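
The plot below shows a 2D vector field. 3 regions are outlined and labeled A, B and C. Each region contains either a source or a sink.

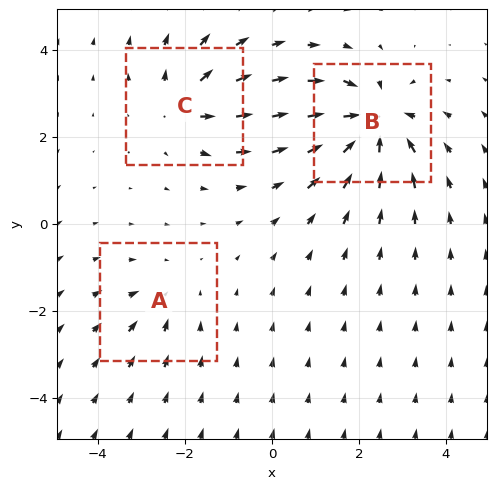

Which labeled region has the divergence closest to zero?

Divergence at each region's feature centre — A: about -2, B: about -6, C: about +4. Region A is closest to zero.

A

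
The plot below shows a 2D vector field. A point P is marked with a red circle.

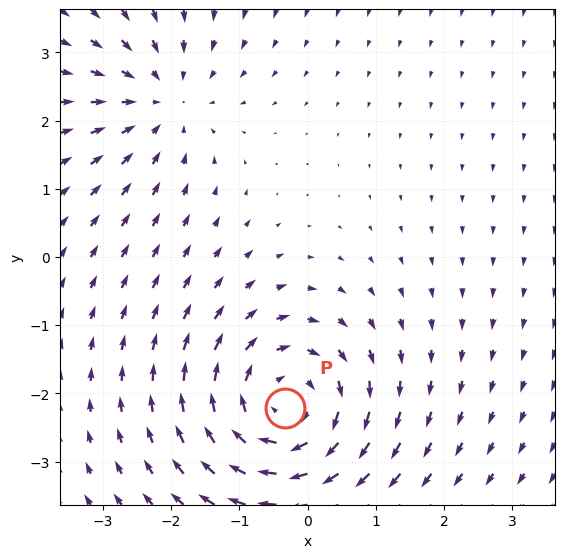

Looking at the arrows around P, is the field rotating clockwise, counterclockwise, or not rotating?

Near P at (-0.3, -2.2) the arrows circulate clockwise. The curl (z-component) there is about -5; negative curl means clockwise rotation.

clockwise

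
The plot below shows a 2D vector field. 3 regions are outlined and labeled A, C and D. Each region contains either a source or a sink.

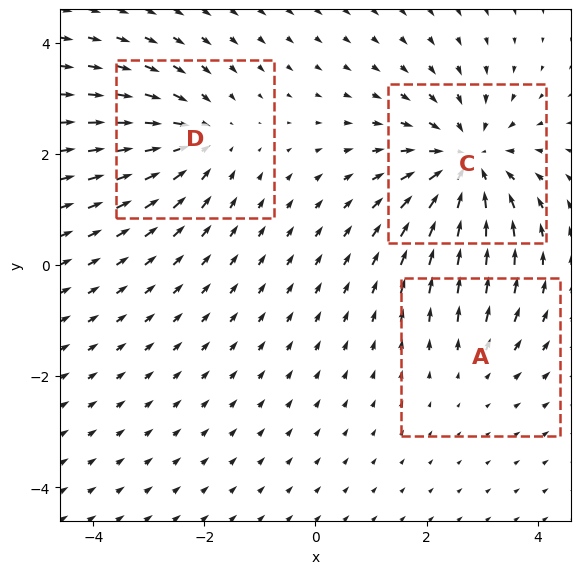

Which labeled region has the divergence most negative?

Divergence at each region's feature centre — A: about +2, C: about -5, D: about -3. Region C is most negative.

C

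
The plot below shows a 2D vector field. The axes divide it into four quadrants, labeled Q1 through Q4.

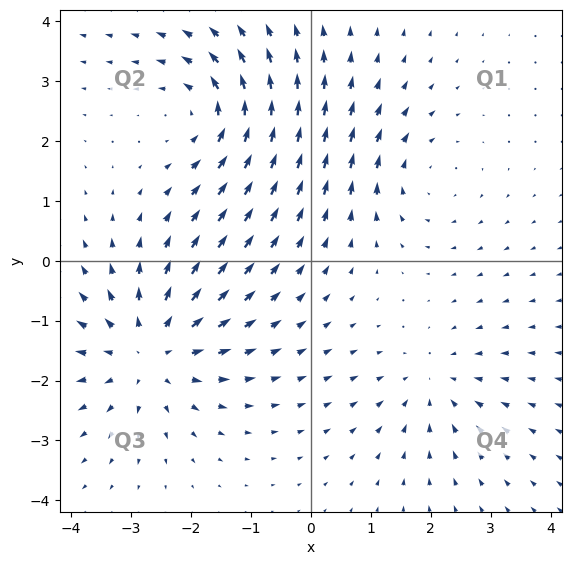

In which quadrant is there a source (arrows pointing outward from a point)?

The source sits at approximately (-2.7, -1.5), which lies in quadrant Q3. The divergence there is about +4, positive as expected for a source.

Q3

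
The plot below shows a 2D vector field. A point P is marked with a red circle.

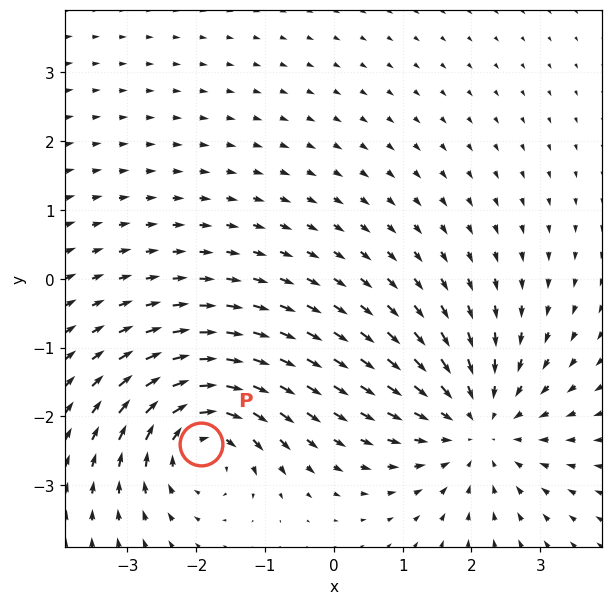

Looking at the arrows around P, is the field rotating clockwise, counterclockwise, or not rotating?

Near P at (-1.9, -2.4) the arrows circulate clockwise. The curl (z-component) there is about -5; negative curl means clockwise rotation.

clockwise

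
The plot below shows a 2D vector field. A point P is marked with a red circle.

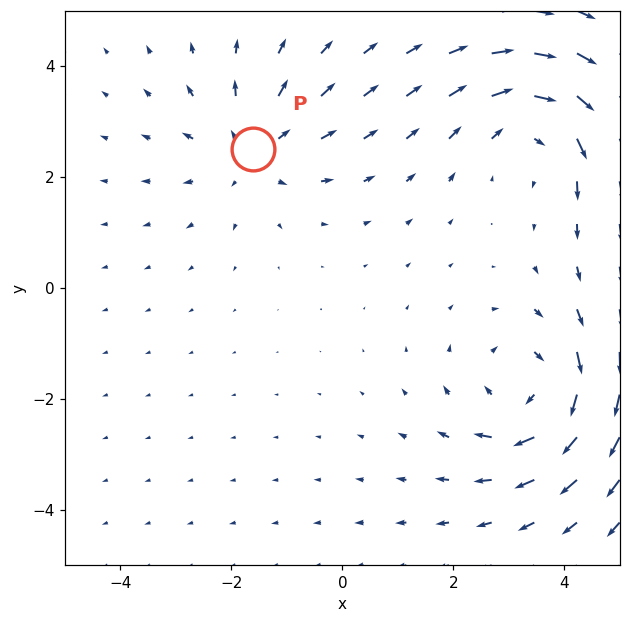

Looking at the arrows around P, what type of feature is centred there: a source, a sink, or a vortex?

source

At P (-1.6, 2.5) the arrows spread outward. Divergence about +3, curl ≈0 — positive divergence with near-zero curl is a source.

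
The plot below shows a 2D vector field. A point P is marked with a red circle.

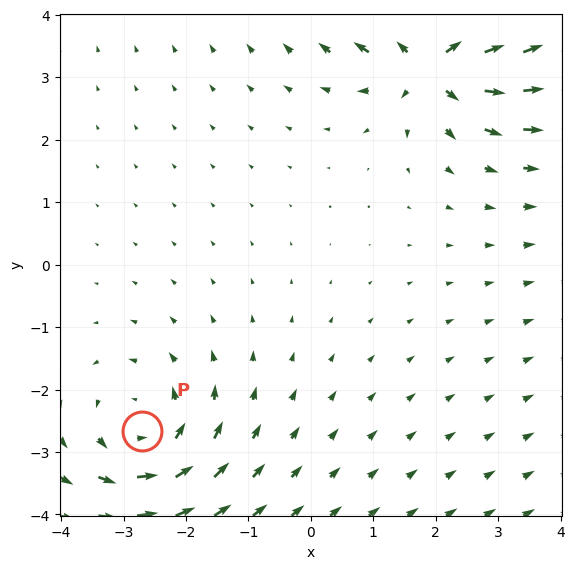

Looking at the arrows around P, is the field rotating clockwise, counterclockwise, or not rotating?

counterclockwise

Near P at (-2.7, -2.7) the arrows circulate counterclockwise. The curl (z-component) there is about +3; positive curl means counterclockwise rotation.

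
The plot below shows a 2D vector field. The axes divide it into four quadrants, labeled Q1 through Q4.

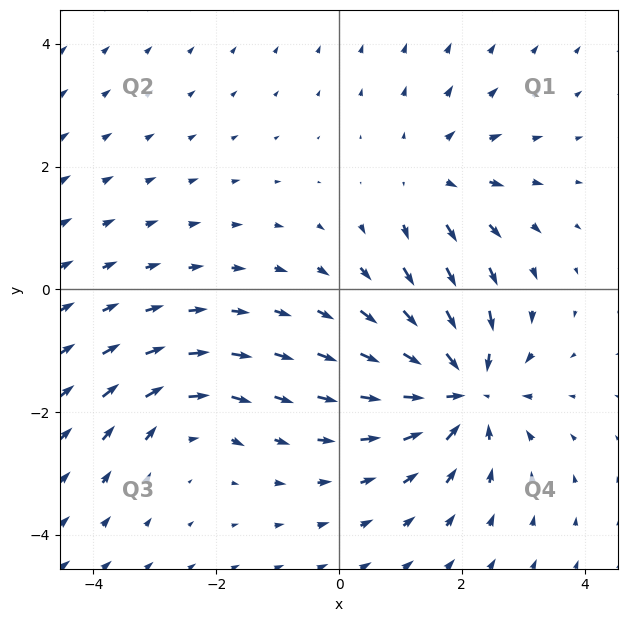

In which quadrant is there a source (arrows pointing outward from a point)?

The source sits at approximately (1.5, 1.8), which lies in quadrant Q1. The divergence there is about +3, positive as expected for a source.

Q1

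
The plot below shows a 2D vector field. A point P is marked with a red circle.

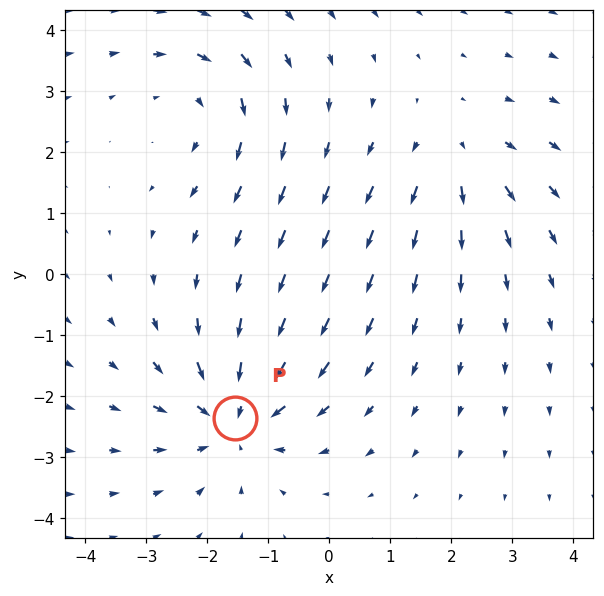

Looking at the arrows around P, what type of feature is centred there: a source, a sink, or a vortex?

At P (-1.6, -2.4) the arrows converge inward. Divergence about -5, curl ≈0 — negative divergence with near-zero curl is a sink.

sink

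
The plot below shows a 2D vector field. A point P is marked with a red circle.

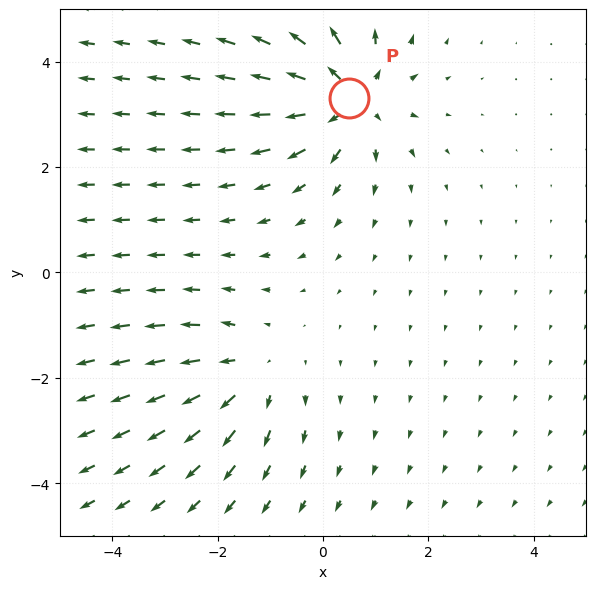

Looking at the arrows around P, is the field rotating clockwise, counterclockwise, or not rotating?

not rotating

Near P at (0.5, 3.3) the arrows show no circulation. The curl there is ≈0.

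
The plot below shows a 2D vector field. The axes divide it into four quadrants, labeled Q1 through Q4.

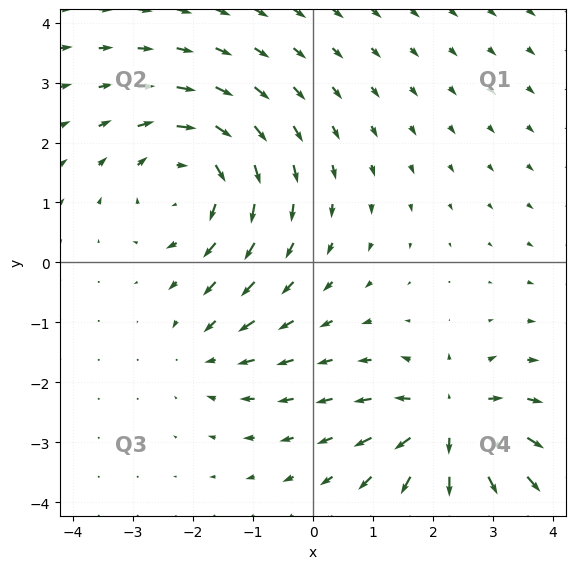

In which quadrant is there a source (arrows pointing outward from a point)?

The source sits at approximately (2.3, -2.7), which lies in quadrant Q4. The divergence there is about +6, positive as expected for a source.

Q4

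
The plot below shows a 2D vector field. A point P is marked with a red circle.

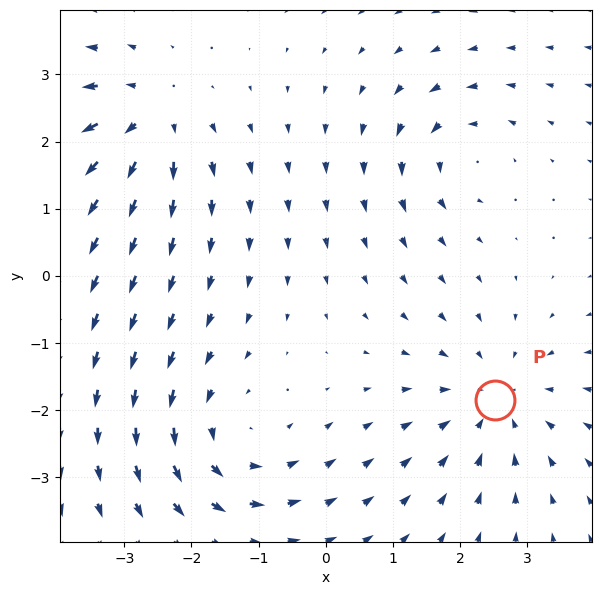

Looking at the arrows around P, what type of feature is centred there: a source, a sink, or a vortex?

sink

At P (2.5, -1.9) the arrows converge inward. Divergence about -4, curl ≈0 — negative divergence with near-zero curl is a sink.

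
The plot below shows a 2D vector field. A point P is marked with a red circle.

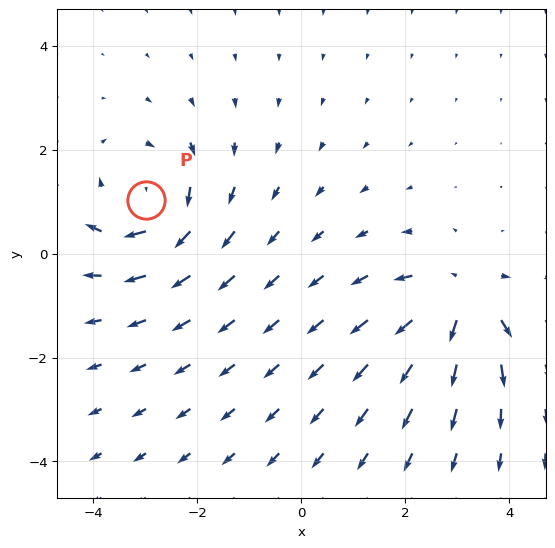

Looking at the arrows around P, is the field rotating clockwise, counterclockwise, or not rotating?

Near P at (-3.0, 1.0) the arrows circulate clockwise. The curl (z-component) there is about -3; negative curl means clockwise rotation.

clockwise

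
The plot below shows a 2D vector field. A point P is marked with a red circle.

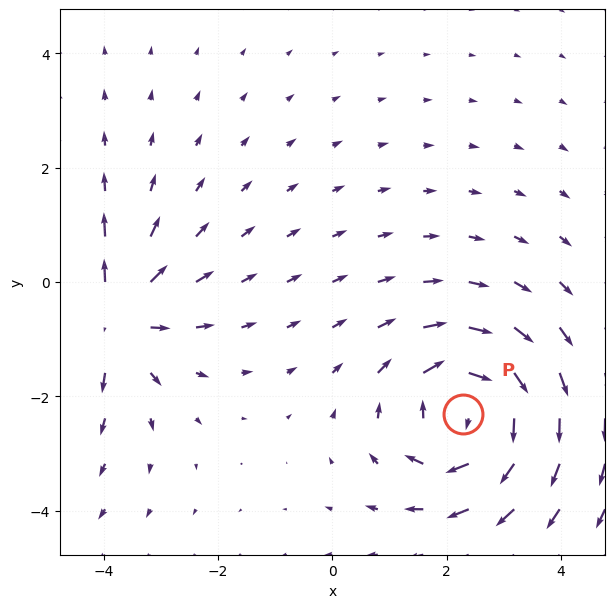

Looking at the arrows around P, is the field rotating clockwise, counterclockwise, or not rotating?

clockwise

Near P at (2.3, -2.3) the arrows circulate clockwise. The curl (z-component) there is about -5; negative curl means clockwise rotation.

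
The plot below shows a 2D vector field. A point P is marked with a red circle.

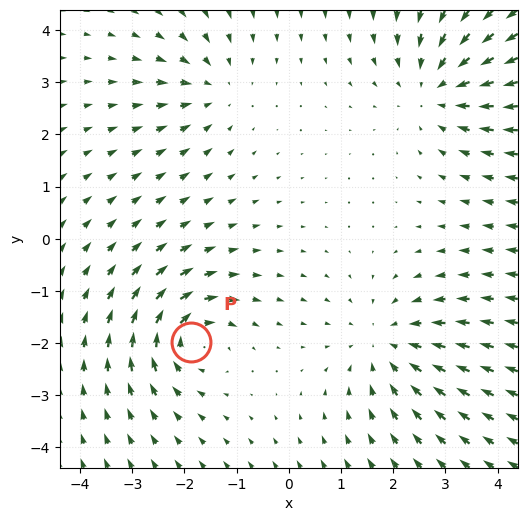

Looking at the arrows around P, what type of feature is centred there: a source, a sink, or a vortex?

At P (-1.9, -2.0) the arrows circulate clockwise. Divergence ≈0, curl about -5 — near-zero divergence with nonzero curl is a vortex.

vortex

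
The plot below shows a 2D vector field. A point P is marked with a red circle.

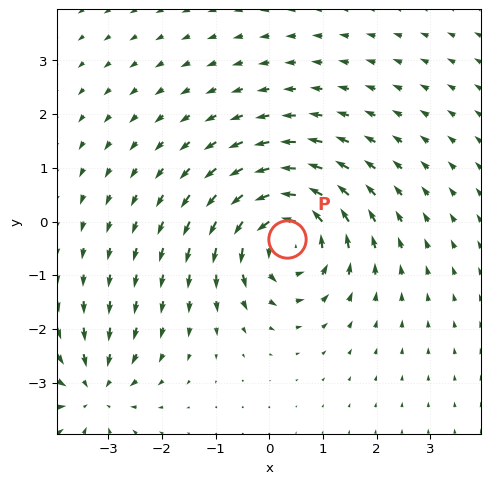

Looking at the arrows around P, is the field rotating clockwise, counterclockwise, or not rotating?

Near P at (0.3, -0.3) the arrows circulate counterclockwise. The curl (z-component) there is about +6; positive curl means counterclockwise rotation.

counterclockwise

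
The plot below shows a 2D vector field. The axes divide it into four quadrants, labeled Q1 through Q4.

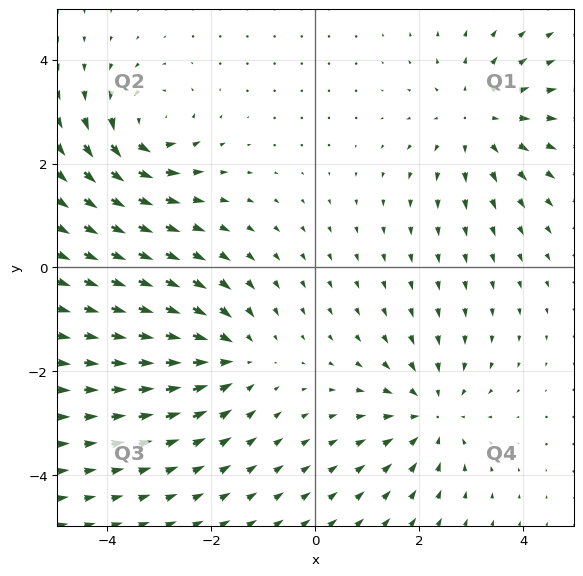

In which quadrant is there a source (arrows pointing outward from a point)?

Q1

The source sits at approximately (3.1, 2.8), which lies in quadrant Q1. The divergence there is about +3, positive as expected for a source.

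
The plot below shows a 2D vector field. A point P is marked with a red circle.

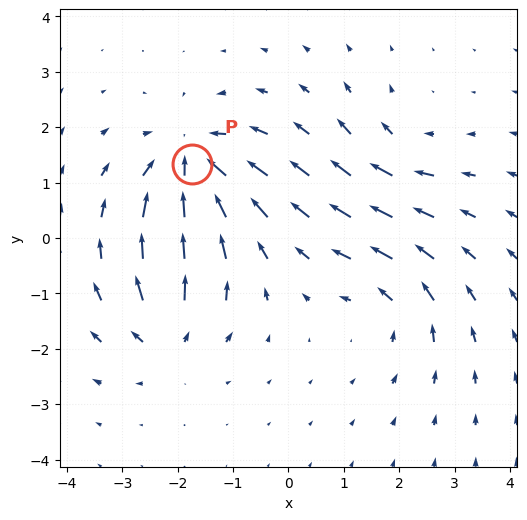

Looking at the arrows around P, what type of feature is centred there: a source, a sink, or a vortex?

At P (-1.7, 1.3) the arrows converge inward. Divergence about -5, curl ≈0 — negative divergence with near-zero curl is a sink.

sink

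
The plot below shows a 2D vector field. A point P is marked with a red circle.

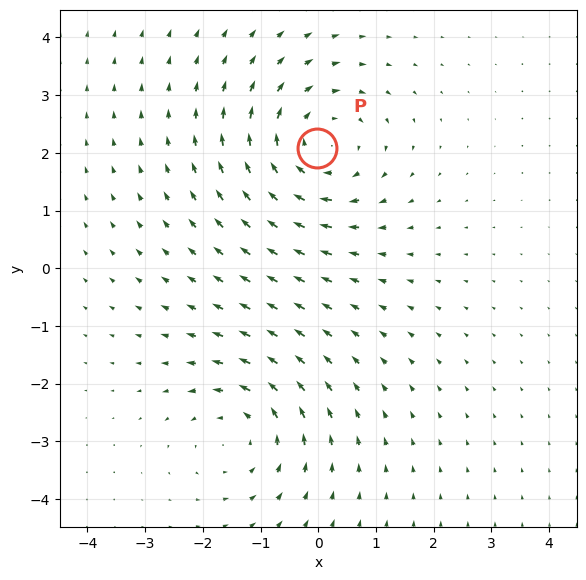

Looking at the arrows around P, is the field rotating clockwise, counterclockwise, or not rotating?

Near P at (-0.0, 2.1) the arrows circulate clockwise. The curl (z-component) there is about -4; negative curl means clockwise rotation.

clockwise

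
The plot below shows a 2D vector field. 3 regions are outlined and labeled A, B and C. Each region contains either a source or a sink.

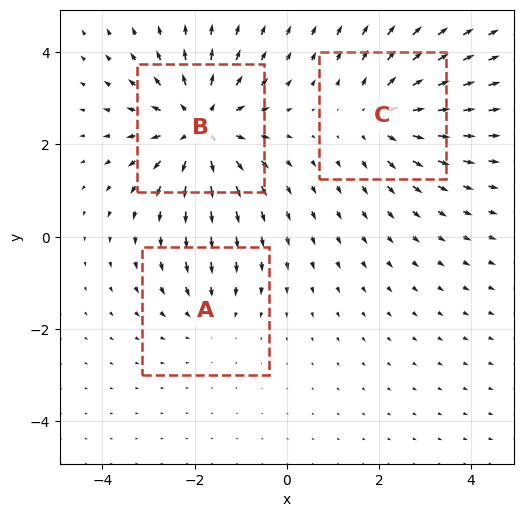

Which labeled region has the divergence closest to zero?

Divergence at each region's feature centre — A: about -2, B: about +5, C: about +3. Region A is closest to zero.

A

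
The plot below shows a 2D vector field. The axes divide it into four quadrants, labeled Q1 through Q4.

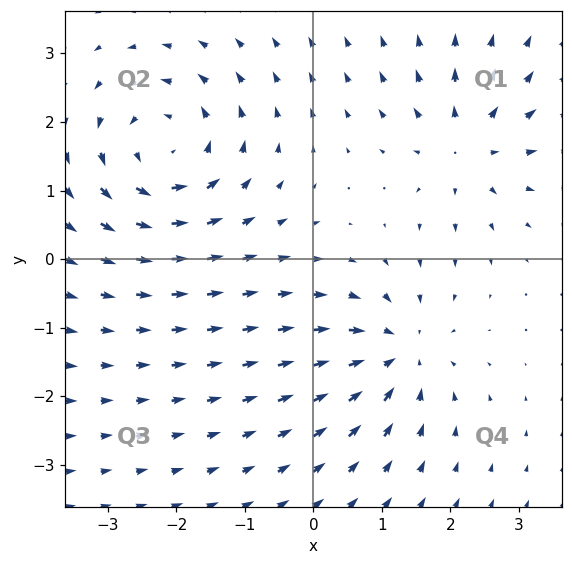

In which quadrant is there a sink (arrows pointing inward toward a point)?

Q4

The sink sits at approximately (1.2, -1.4), which lies in quadrant Q4. The divergence there is about -5, negative as expected for a sink.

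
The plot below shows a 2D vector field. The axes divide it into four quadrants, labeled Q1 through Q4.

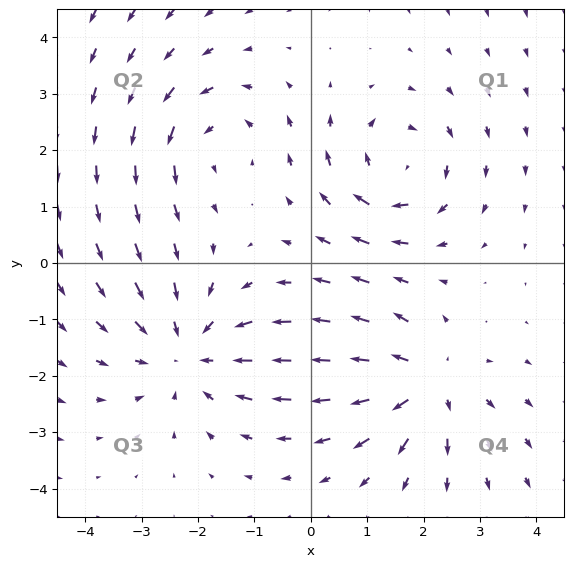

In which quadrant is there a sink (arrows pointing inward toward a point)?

The sink sits at approximately (-2.2, -1.6), which lies in quadrant Q3. The divergence there is about -4, negative as expected for a sink.

Q3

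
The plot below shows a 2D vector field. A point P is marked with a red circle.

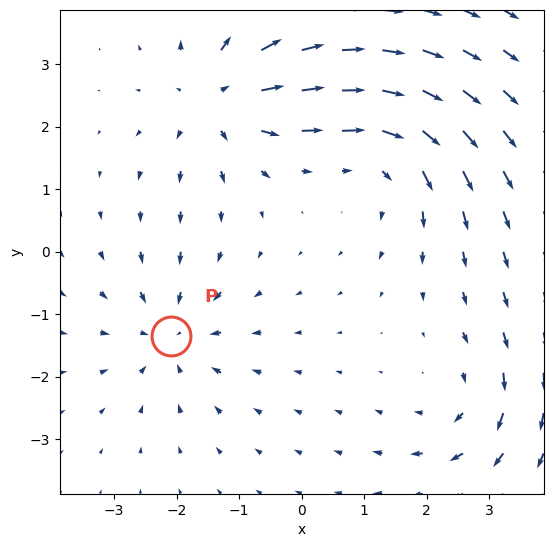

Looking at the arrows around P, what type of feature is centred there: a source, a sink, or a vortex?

At P (-2.1, -1.3) the arrows converge inward. Divergence about -4, curl ≈0 — negative divergence with near-zero curl is a sink.

sink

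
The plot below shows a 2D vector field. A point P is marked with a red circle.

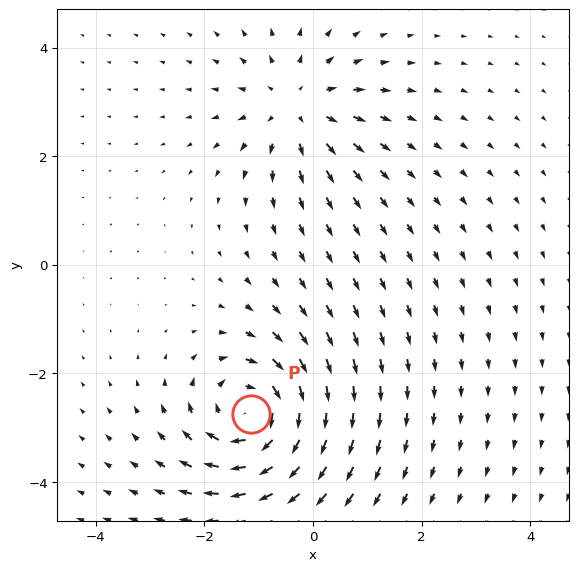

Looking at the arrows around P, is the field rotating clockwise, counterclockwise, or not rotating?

clockwise

Near P at (-1.1, -2.7) the arrows circulate clockwise. The curl (z-component) there is about -6; negative curl means clockwise rotation.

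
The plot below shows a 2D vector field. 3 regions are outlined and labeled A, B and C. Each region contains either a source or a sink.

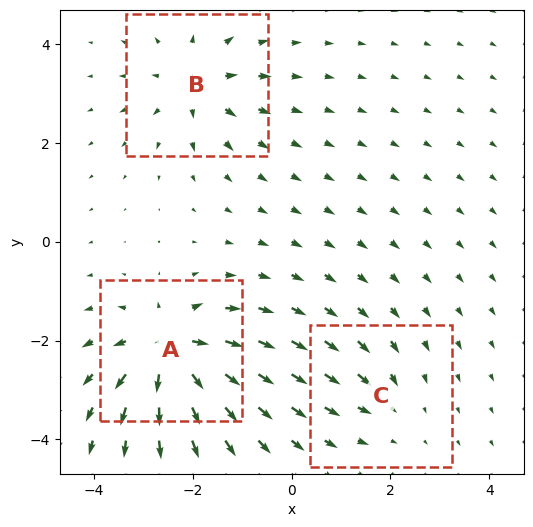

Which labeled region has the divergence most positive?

Divergence at each region's feature centre — A: about +7, B: about +4, C: about -2. Region A is most positive.

A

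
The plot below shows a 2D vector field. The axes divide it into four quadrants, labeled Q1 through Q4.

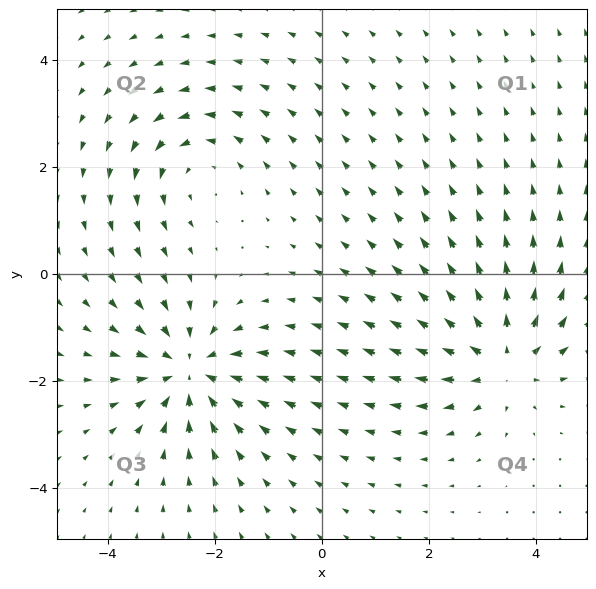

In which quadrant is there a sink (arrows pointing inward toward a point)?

Q3

The sink sits at approximately (-2.5, -1.8), which lies in quadrant Q3. The divergence there is about -5, negative as expected for a sink.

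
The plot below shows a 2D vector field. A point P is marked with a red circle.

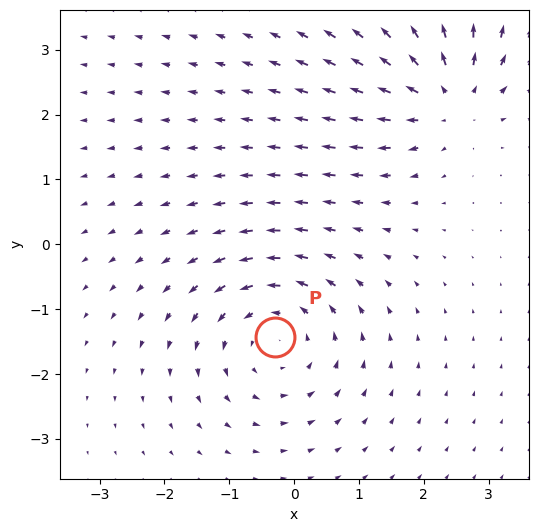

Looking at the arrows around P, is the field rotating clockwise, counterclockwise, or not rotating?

counterclockwise

Near P at (-0.3, -1.4) the arrows circulate counterclockwise. The curl (z-component) there is about +4; positive curl means counterclockwise rotation.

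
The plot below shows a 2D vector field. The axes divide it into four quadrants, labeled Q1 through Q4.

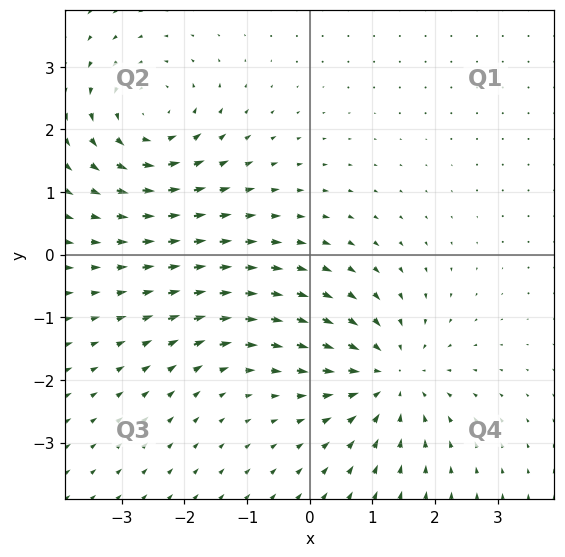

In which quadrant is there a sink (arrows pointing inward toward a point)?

The sink sits at approximately (1.3, -1.9), which lies in quadrant Q4. The divergence there is about -5, negative as expected for a sink.

Q4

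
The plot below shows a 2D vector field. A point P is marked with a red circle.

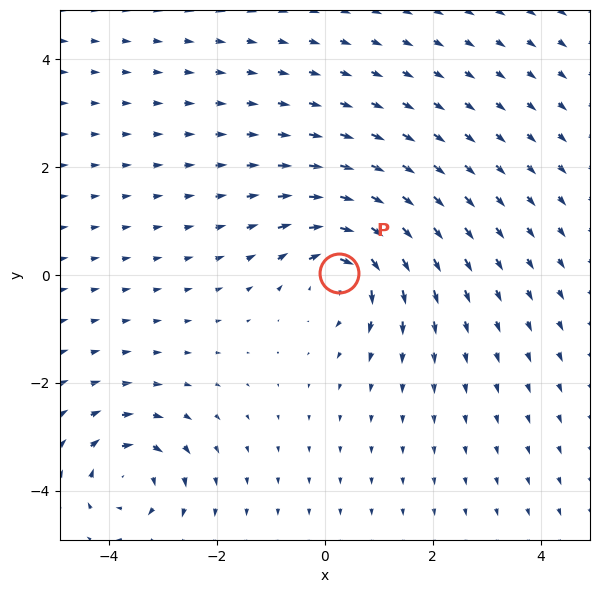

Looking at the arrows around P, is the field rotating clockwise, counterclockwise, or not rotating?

clockwise

Near P at (0.3, 0.0) the arrows circulate clockwise. The curl (z-component) there is about -5; negative curl means clockwise rotation.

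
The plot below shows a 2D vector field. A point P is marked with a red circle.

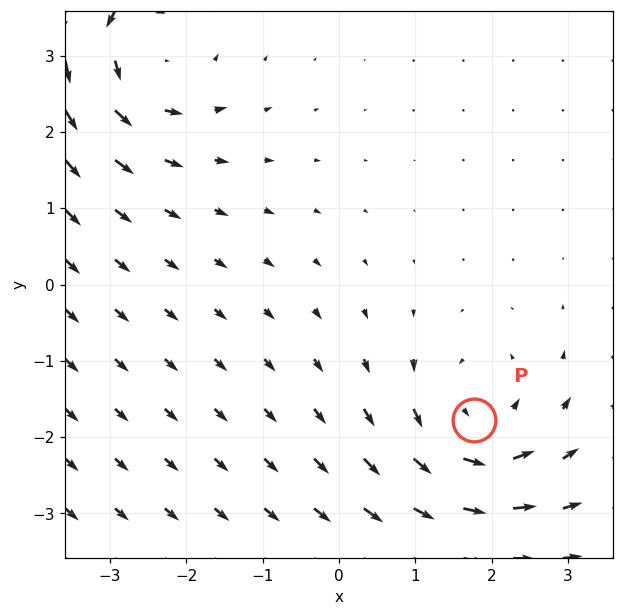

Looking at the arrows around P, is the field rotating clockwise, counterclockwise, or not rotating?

counterclockwise

Near P at (1.8, -1.8) the arrows circulate counterclockwise. The curl (z-component) there is about +4; positive curl means counterclockwise rotation.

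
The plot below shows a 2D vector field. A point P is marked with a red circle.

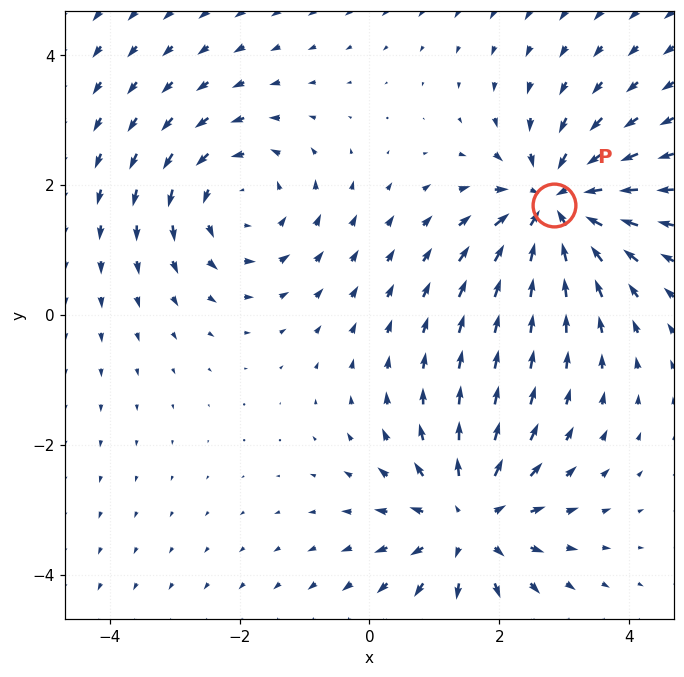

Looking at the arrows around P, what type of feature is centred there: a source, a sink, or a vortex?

At P (2.8, 1.7) the arrows converge inward. Divergence about -5, curl ≈0 — negative divergence with near-zero curl is a sink.

sink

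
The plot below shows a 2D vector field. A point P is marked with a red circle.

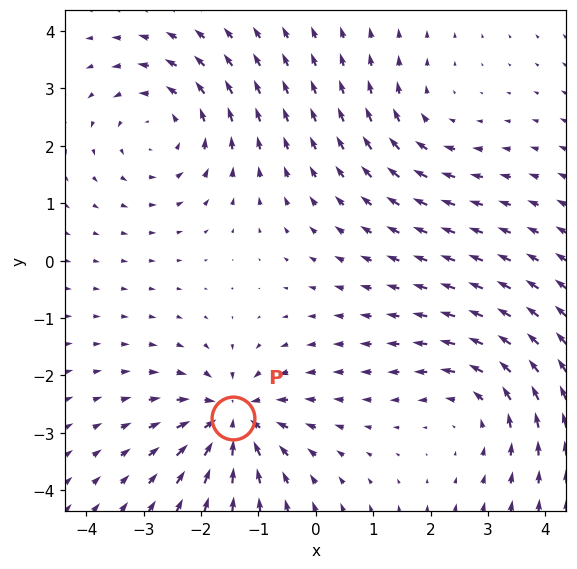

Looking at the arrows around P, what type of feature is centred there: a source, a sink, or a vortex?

At P (-1.4, -2.7) the arrows converge inward. Divergence about -6, curl ≈0 — negative divergence with near-zero curl is a sink.

sink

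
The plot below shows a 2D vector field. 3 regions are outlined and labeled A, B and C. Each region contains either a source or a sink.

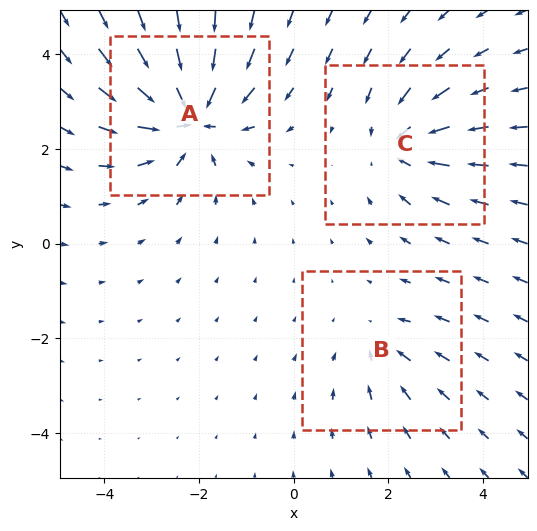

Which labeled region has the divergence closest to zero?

B

Divergence at each region's feature centre — A: about -6, B: about -2, C: about -4. Region B is closest to zero.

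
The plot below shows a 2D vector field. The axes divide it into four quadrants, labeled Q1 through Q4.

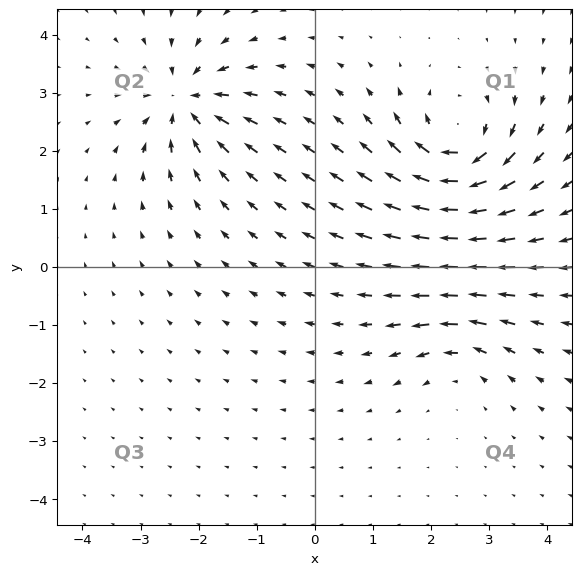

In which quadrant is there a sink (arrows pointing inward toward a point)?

Q2

The sink sits at approximately (-2.2, 2.9), which lies in quadrant Q2. The divergence there is about -6, negative as expected for a sink.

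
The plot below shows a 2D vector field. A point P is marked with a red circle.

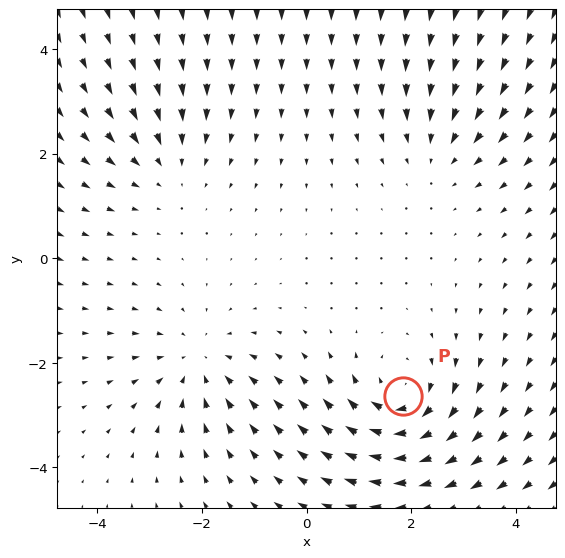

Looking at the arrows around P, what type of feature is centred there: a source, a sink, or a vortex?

vortex

At P (1.8, -2.6) the arrows circulate clockwise. Divergence ≈0, curl about -4 — near-zero divergence with nonzero curl is a vortex.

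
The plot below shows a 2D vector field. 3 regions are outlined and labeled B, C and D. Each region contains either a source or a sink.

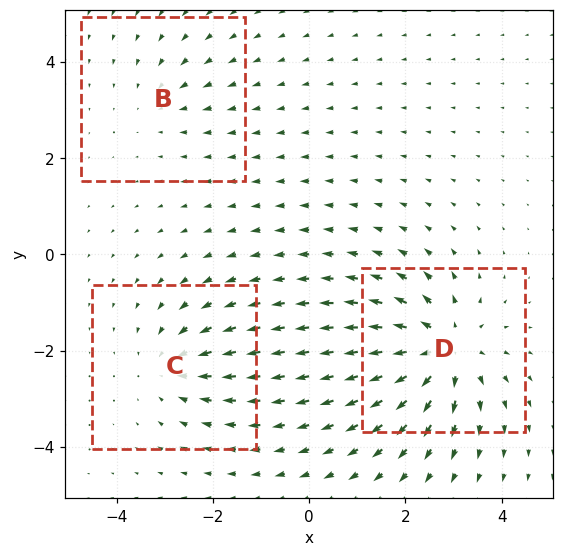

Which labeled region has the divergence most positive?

Divergence at each region's feature centre — B: about -2, C: about -3, D: about +5. Region D is most positive.

D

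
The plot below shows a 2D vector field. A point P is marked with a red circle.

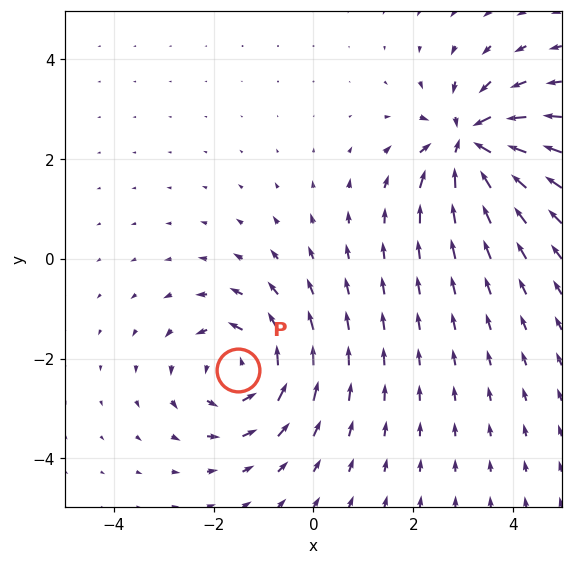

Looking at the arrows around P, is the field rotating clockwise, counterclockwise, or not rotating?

counterclockwise

Near P at (-1.5, -2.2) the arrows circulate counterclockwise. The curl (z-component) there is about +5; positive curl means counterclockwise rotation.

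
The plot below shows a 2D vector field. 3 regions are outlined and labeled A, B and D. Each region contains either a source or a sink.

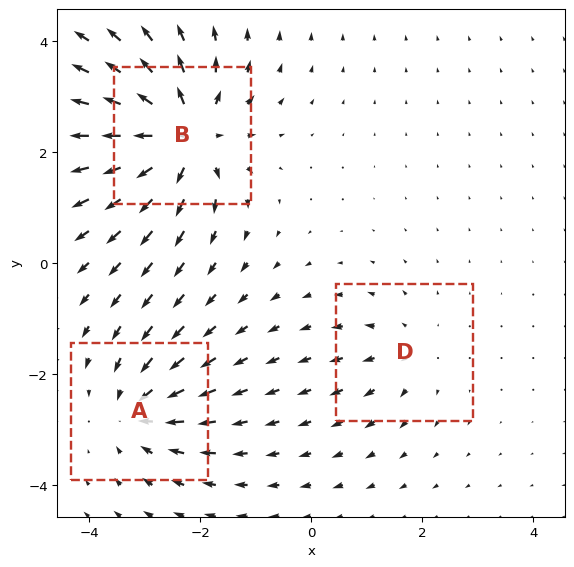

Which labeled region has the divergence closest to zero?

Divergence at each region's feature centre — A: about -4, B: about +6, D: about +2. Region D is closest to zero.

D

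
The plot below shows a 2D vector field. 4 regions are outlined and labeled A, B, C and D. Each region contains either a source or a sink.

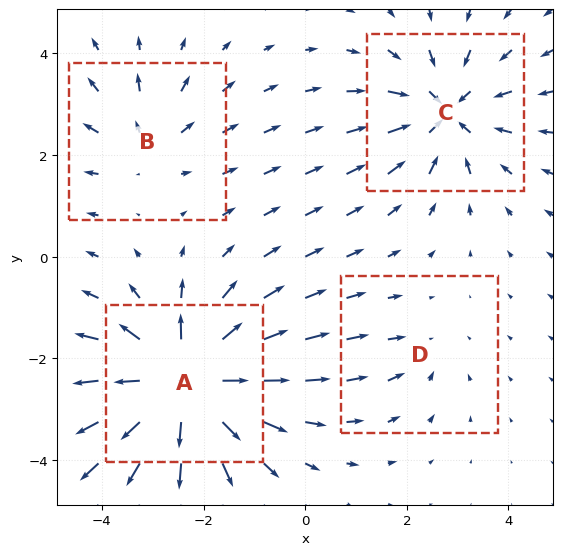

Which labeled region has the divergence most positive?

Divergence at each region's feature centre — A: about +7, B: about +3, C: about -5, D: about -2. Region A is most positive.

A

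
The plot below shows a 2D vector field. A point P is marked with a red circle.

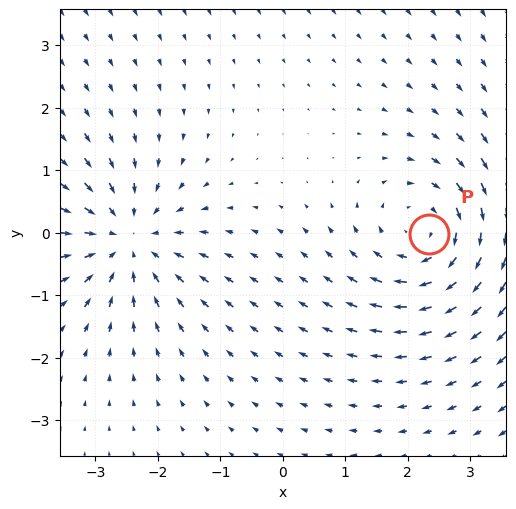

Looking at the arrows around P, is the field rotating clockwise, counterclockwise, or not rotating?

clockwise

Near P at (2.3, -0.0) the arrows circulate clockwise. The curl (z-component) there is about -4; negative curl means clockwise rotation.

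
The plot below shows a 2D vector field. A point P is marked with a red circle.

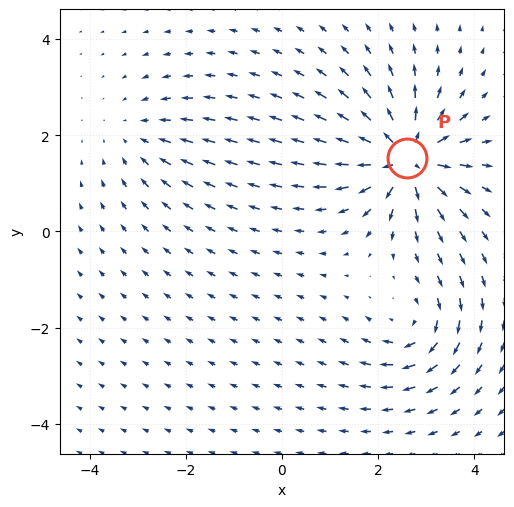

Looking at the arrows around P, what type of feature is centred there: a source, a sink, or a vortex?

source

At P (2.6, 1.5) the arrows spread outward. Divergence about +7, curl ≈0 — positive divergence with near-zero curl is a source.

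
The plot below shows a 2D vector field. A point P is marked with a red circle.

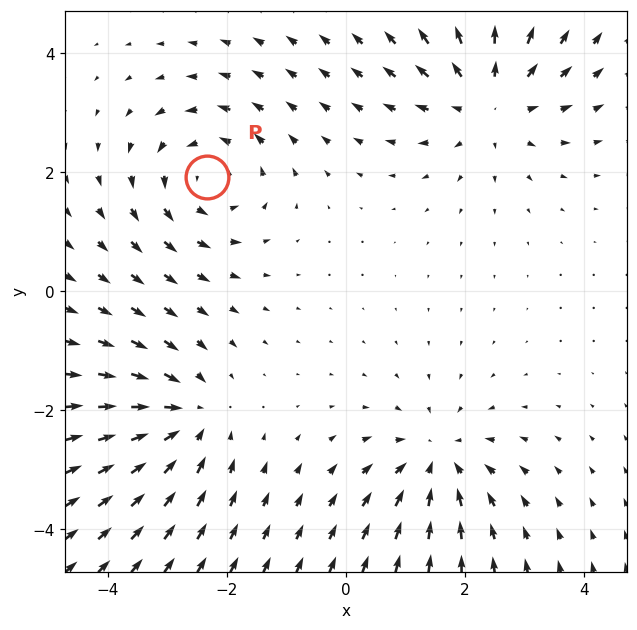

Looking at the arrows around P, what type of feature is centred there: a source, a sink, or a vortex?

At P (-2.3, 1.9) the arrows circulate counterclockwise. Divergence ≈0, curl about +3 — near-zero divergence with nonzero curl is a vortex.

vortex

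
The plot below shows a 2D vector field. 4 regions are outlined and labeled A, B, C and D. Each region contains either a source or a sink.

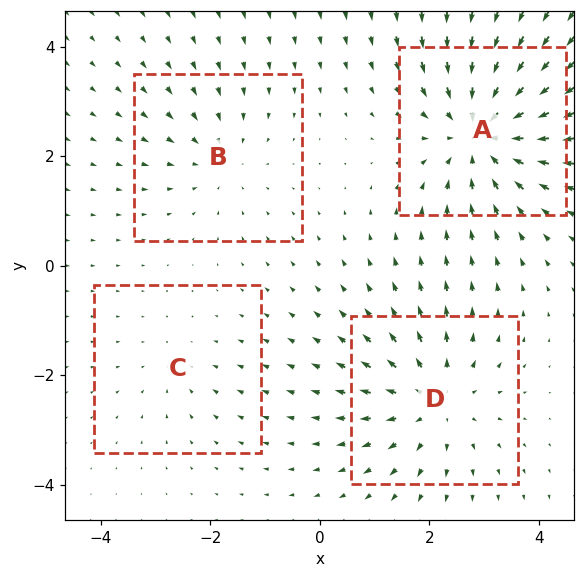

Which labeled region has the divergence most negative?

A

Divergence at each region's feature centre — A: about -6, B: about -3, C: about -2, D: about +4. Region A is most negative.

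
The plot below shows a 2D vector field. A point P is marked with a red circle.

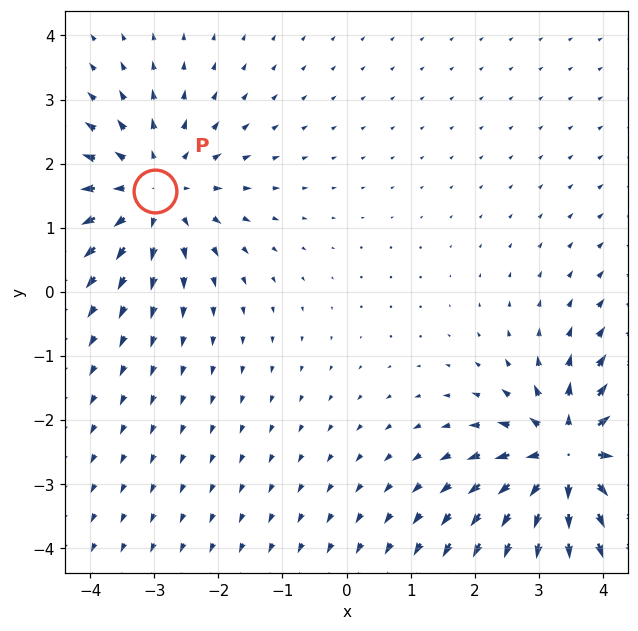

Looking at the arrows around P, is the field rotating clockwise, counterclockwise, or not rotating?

not rotating

Near P at (-3.0, 1.6) the arrows show no circulation. The curl there is ≈0.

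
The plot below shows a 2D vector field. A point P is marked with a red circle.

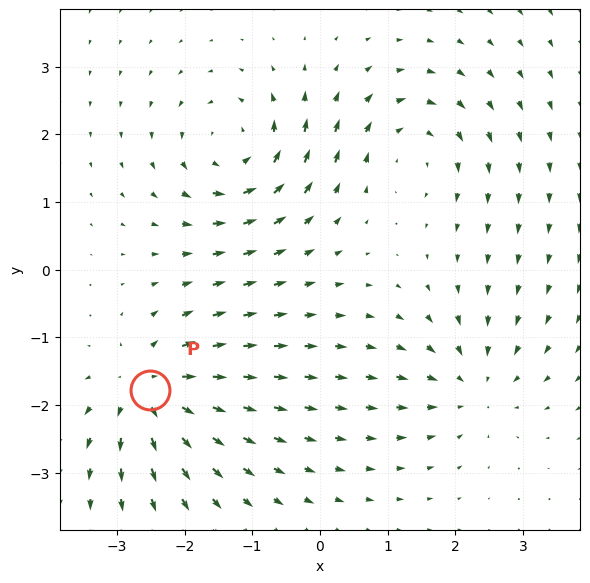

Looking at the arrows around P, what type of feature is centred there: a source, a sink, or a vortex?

source

At P (-2.5, -1.8) the arrows spread outward. Divergence about +7, curl ≈0 — positive divergence with near-zero curl is a source.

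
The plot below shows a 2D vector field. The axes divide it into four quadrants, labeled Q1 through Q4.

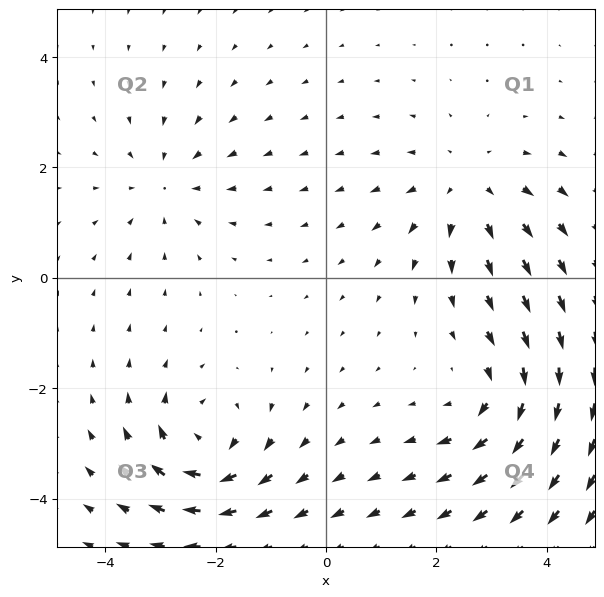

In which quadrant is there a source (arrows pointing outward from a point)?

Q1

The source sits at approximately (2.6, 1.6), which lies in quadrant Q1. The divergence there is about +4, positive as expected for a source.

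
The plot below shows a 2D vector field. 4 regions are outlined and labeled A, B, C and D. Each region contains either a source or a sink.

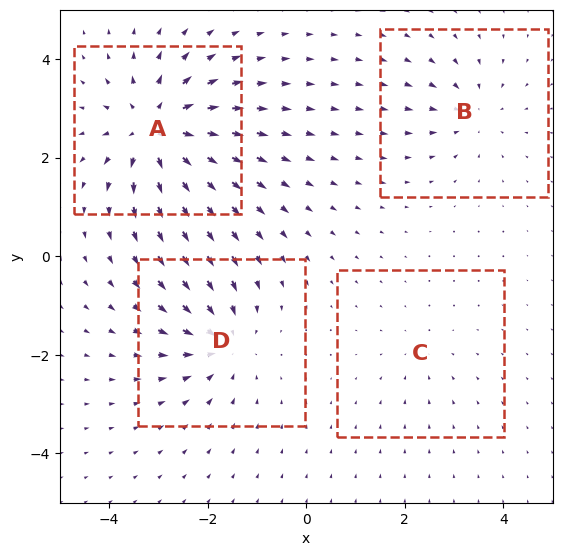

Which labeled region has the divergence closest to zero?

Divergence at each region's feature centre — A: about +7, B: about -4, C: about -2, D: about -5. Region C is closest to zero.

C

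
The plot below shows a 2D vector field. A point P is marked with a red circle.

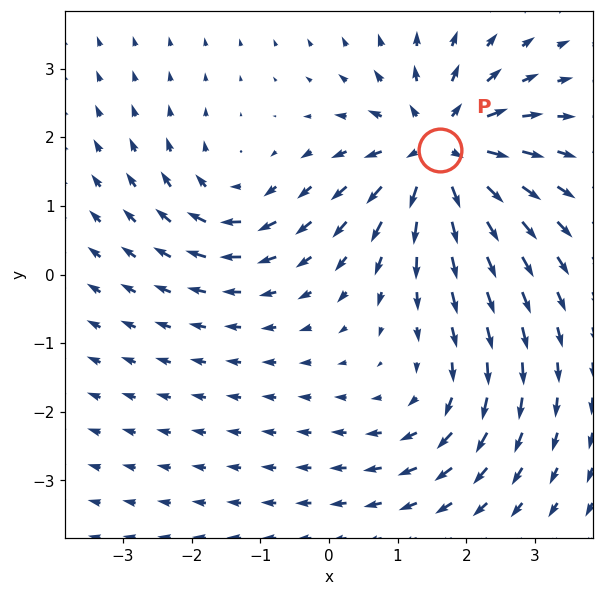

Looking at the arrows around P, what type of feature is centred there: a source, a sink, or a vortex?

At P (1.6, 1.8) the arrows spread outward. Divergence about +6, curl ≈0 — positive divergence with near-zero curl is a source.

source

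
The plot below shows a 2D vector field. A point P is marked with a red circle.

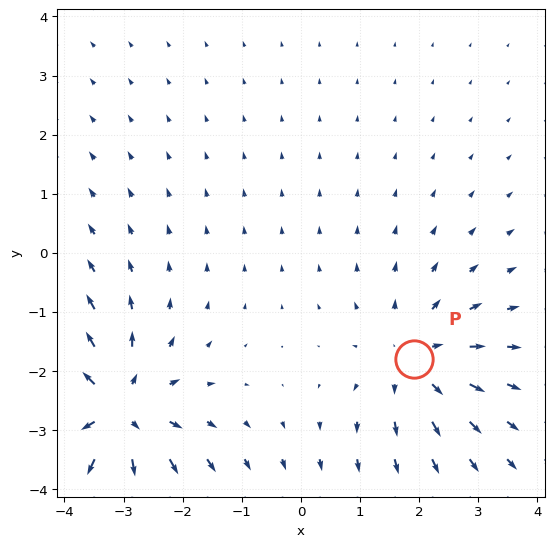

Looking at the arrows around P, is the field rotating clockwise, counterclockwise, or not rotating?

Near P at (1.9, -1.8) the arrows show no circulation. The curl there is ≈0.

not rotating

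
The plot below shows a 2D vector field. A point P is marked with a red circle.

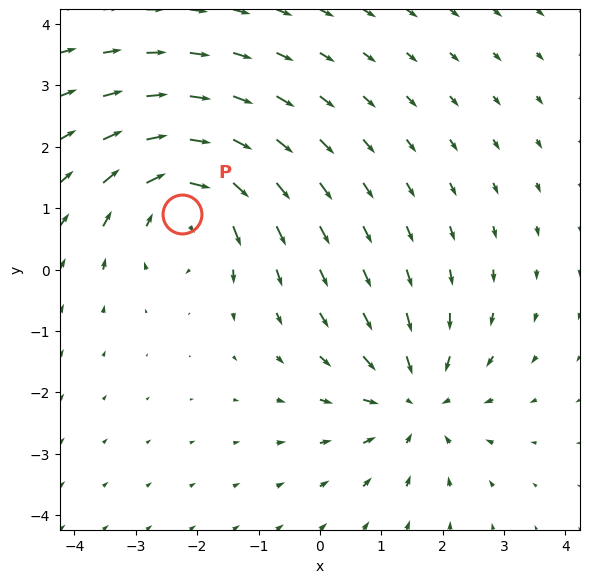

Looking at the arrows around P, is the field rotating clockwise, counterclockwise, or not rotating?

clockwise

Near P at (-2.3, 0.9) the arrows circulate clockwise. The curl (z-component) there is about -5; negative curl means clockwise rotation.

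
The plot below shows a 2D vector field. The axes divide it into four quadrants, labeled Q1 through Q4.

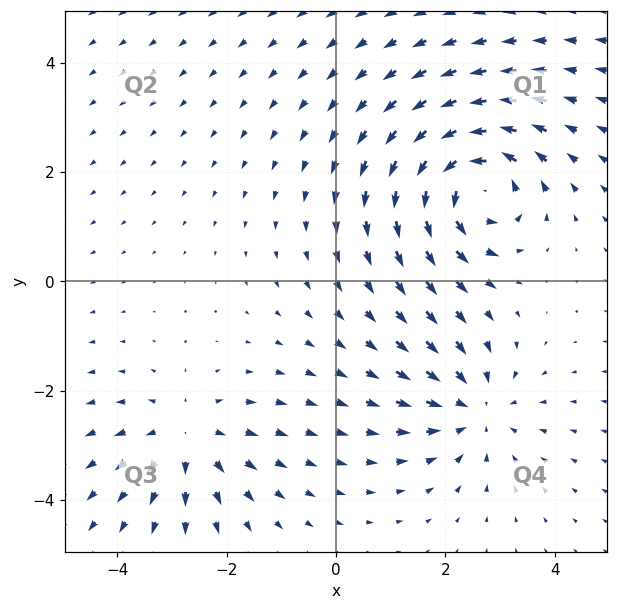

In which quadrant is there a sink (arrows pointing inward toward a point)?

Q4

The sink sits at approximately (2.5, -2.4), which lies in quadrant Q4. The divergence there is about -3, negative as expected for a sink.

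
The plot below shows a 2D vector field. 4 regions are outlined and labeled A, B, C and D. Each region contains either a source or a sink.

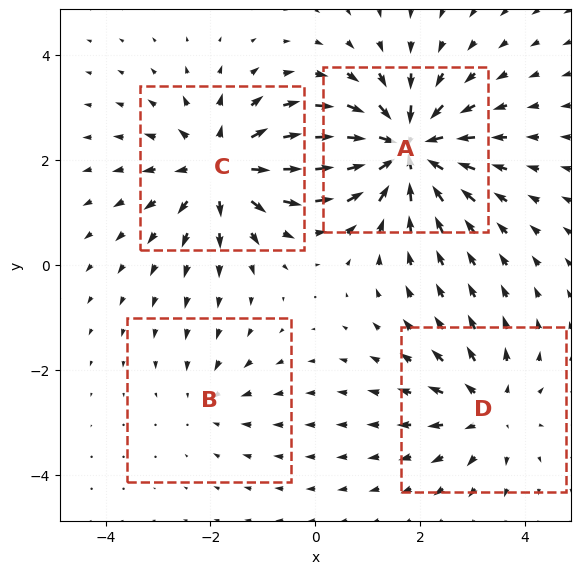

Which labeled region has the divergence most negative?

Divergence at each region's feature centre — A: about -7, B: about -2, C: about +6, D: about +4. Region A is most negative.

A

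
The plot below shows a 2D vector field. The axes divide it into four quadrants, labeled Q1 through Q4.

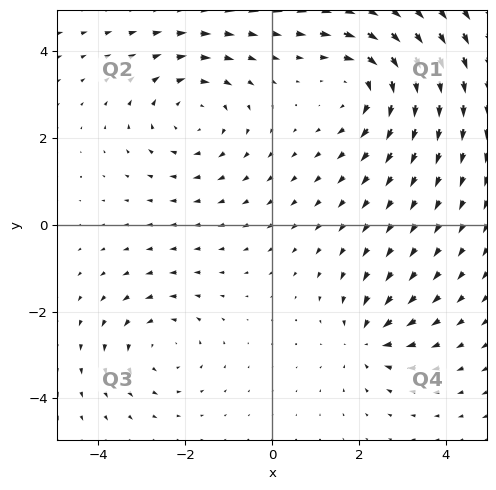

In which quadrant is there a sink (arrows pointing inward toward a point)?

Q4

The sink sits at approximately (2.2, -2.6), which lies in quadrant Q4. The divergence there is about -4, negative as expected for a sink.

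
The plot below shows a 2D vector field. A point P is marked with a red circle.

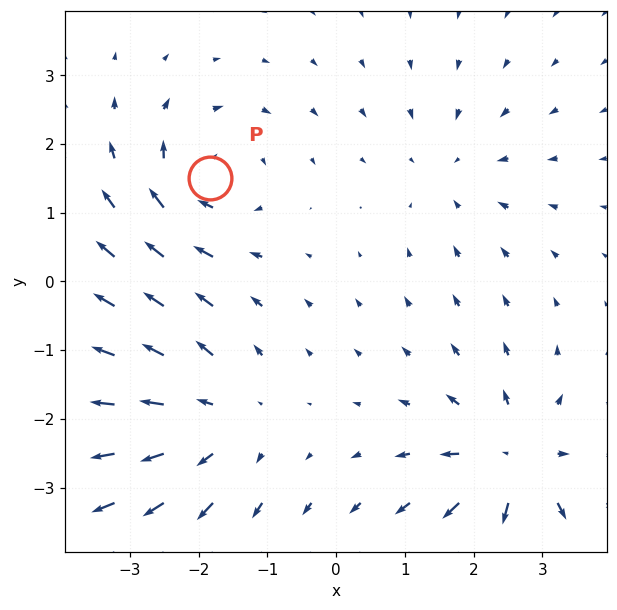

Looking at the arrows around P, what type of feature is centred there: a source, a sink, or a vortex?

vortex

At P (-1.8, 1.5) the arrows circulate clockwise. Divergence ≈0, curl about -5 — near-zero divergence with nonzero curl is a vortex.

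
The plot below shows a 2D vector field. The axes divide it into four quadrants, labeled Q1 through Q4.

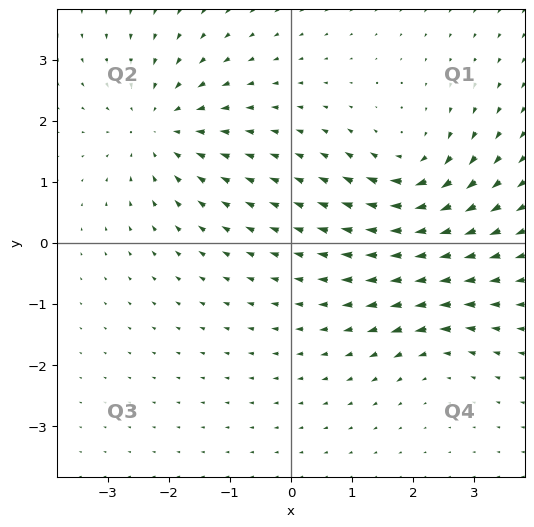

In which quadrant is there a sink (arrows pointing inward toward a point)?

Q2

The sink sits at approximately (-2.1, 1.9), which lies in quadrant Q2. The divergence there is about -4, negative as expected for a sink.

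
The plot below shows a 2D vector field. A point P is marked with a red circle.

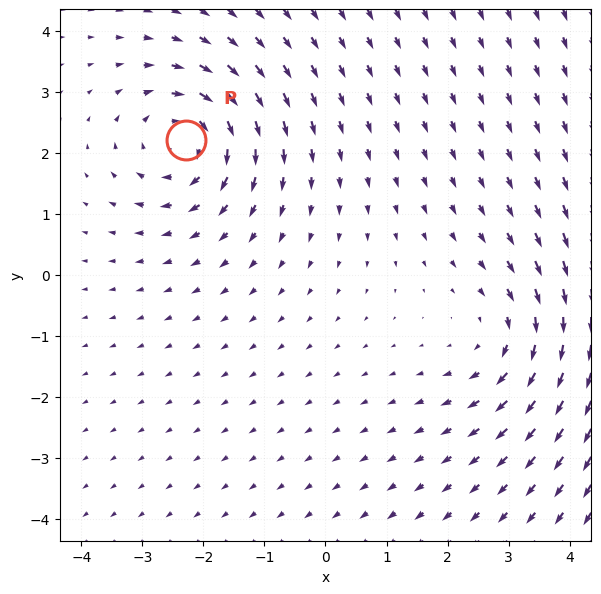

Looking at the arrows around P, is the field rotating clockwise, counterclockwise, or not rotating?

Near P at (-2.3, 2.2) the arrows circulate clockwise. The curl (z-component) there is about -5; negative curl means clockwise rotation.

clockwise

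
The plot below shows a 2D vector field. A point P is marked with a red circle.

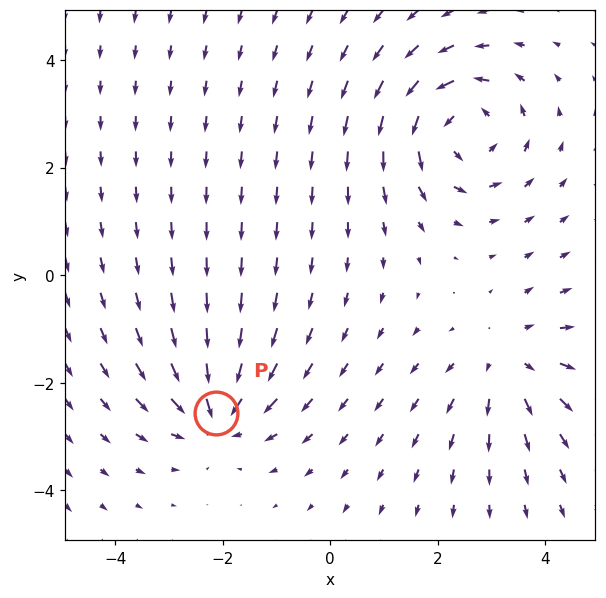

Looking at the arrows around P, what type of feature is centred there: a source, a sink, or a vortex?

sink

At P (-2.1, -2.6) the arrows converge inward. Divergence about -5, curl ≈0 — negative divergence with near-zero curl is a sink.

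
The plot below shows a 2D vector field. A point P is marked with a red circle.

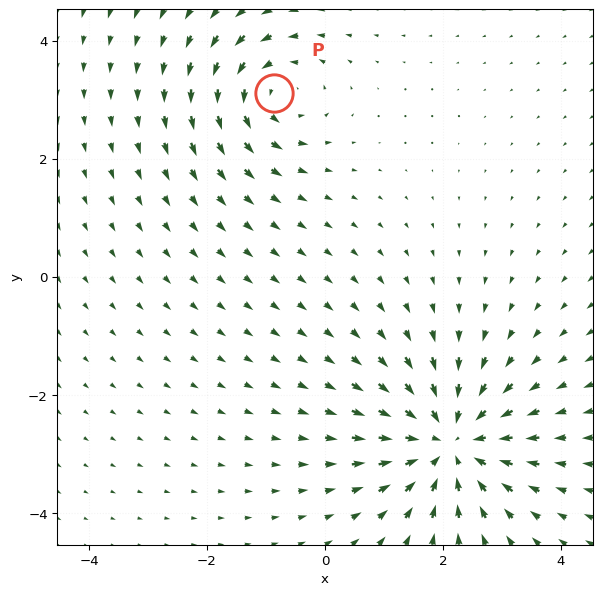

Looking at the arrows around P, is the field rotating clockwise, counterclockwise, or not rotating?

counterclockwise

Near P at (-0.9, 3.1) the arrows circulate counterclockwise. The curl (z-component) there is about +4; positive curl means counterclockwise rotation.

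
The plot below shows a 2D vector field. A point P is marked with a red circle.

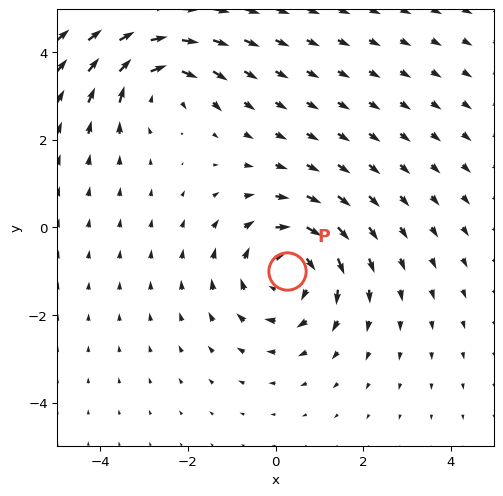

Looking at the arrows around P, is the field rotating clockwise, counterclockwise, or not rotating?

clockwise

Near P at (0.3, -1.0) the arrows circulate clockwise. The curl (z-component) there is about -4; negative curl means clockwise rotation.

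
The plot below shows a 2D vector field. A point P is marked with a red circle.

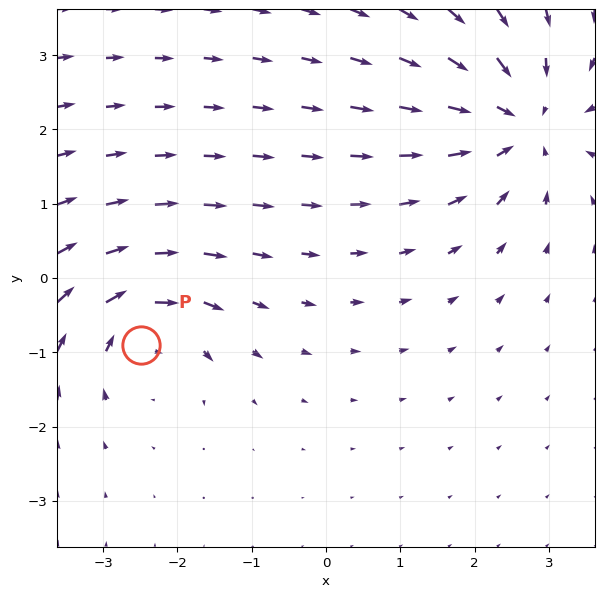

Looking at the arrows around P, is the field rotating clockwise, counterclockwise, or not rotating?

clockwise

Near P at (-2.5, -0.9) the arrows circulate clockwise. The curl (z-component) there is about -4; negative curl means clockwise rotation.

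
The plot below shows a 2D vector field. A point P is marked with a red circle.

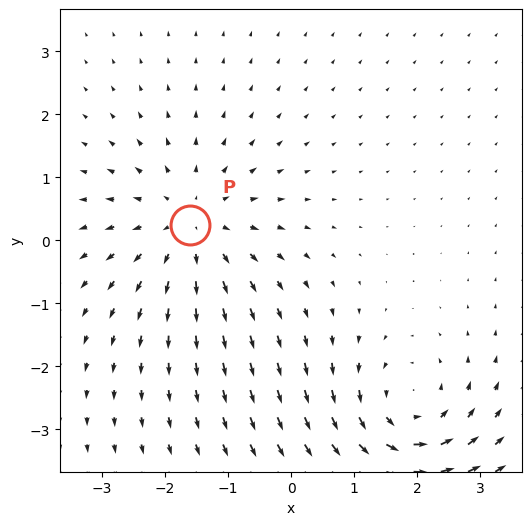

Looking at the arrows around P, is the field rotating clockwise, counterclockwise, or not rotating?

not rotating

Near P at (-1.6, 0.2) the arrows show no circulation. The curl there is ≈0.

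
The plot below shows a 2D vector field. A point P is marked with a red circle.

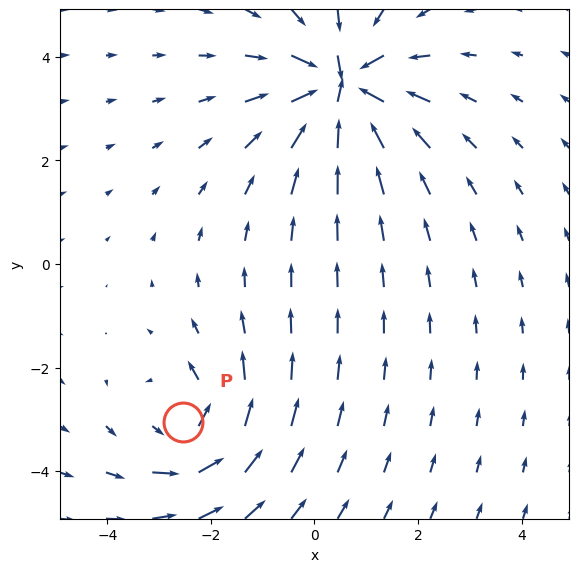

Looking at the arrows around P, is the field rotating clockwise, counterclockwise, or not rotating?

Near P at (-2.5, -3.0) the arrows circulate counterclockwise. The curl (z-component) there is about +3; positive curl means counterclockwise rotation.

counterclockwise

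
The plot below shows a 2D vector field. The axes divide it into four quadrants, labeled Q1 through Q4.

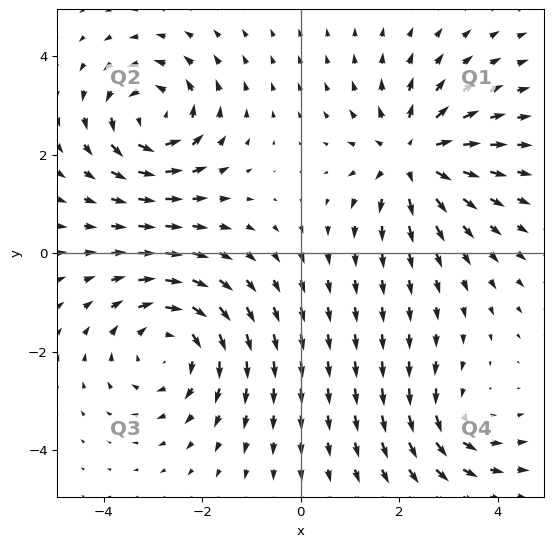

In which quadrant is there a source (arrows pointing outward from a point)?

The source sits at approximately (2.2, 2.0), which lies in quadrant Q1. The divergence there is about +5, positive as expected for a source.

Q1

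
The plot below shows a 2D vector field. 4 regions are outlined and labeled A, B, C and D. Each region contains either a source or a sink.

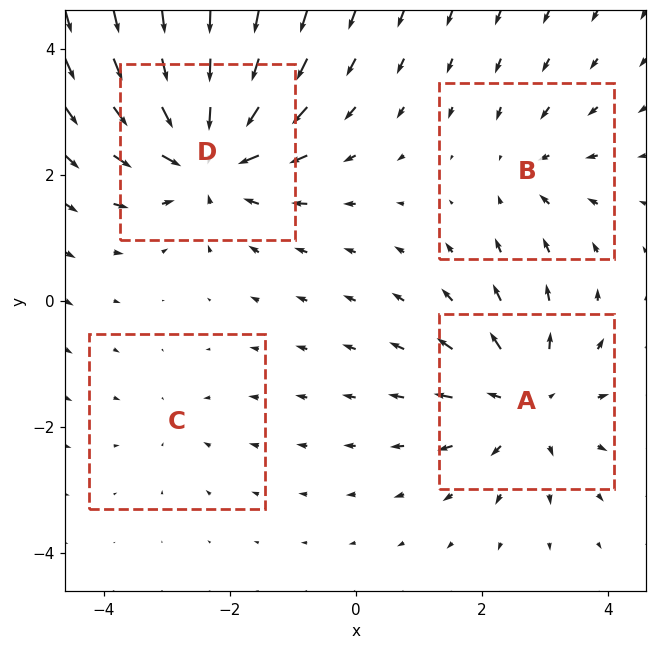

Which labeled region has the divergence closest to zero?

Divergence at each region's feature centre — A: about +5, B: about -3, C: about -2, D: about -6. Region C is closest to zero.

C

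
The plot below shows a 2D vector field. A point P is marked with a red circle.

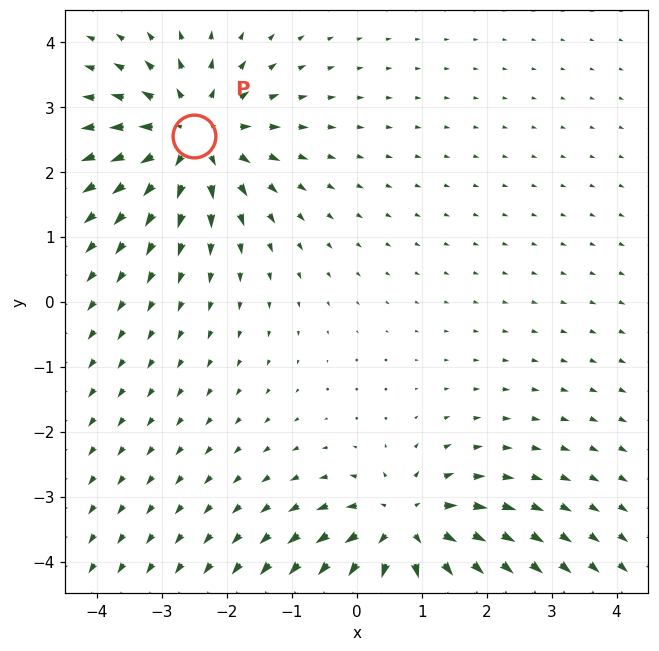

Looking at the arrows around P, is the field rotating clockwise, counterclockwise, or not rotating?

Near P at (-2.5, 2.6) the arrows show no circulation. The curl there is ≈0.

not rotating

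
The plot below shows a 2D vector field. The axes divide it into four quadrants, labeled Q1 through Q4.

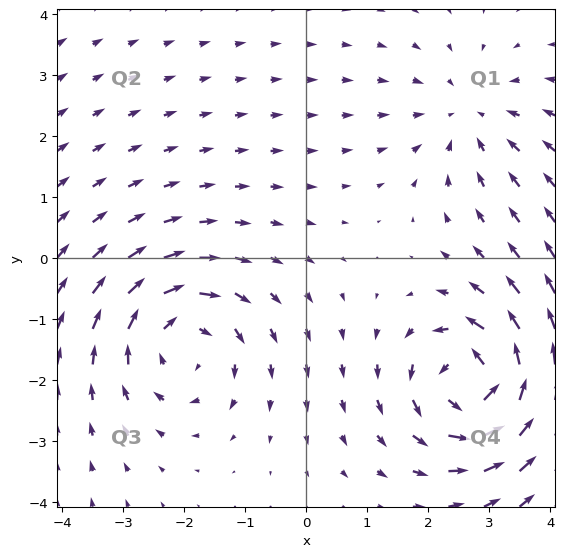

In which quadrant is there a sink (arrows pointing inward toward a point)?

The sink sits at approximately (2.7, 2.3), which lies in quadrant Q1. The divergence there is about -3, negative as expected for a sink.

Q1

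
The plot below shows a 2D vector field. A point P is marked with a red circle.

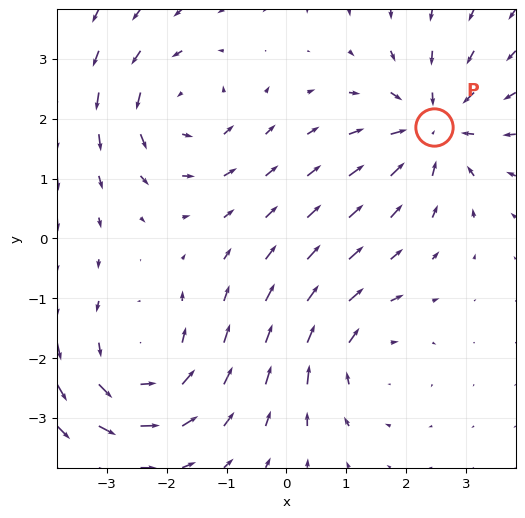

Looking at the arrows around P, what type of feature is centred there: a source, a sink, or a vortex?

At P (2.5, 1.9) the arrows converge inward. Divergence about -4, curl ≈0 — negative divergence with near-zero curl is a sink.

sink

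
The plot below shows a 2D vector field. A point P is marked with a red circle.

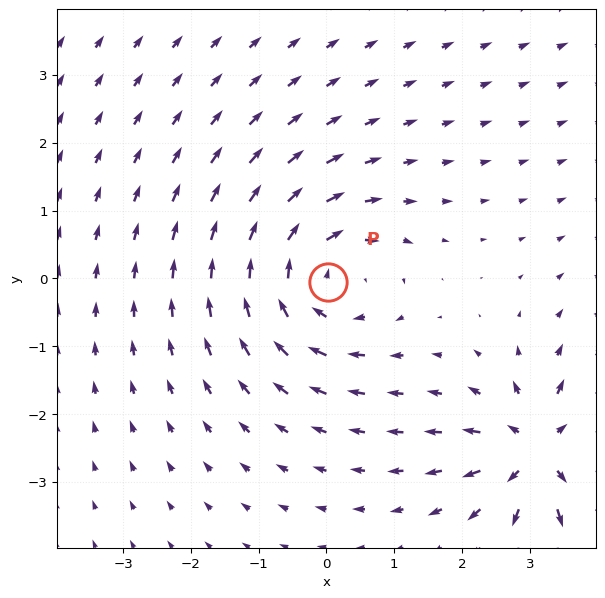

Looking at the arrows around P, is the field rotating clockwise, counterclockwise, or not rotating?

clockwise

Near P at (0.0, -0.1) the arrows circulate clockwise. The curl (z-component) there is about -4; negative curl means clockwise rotation.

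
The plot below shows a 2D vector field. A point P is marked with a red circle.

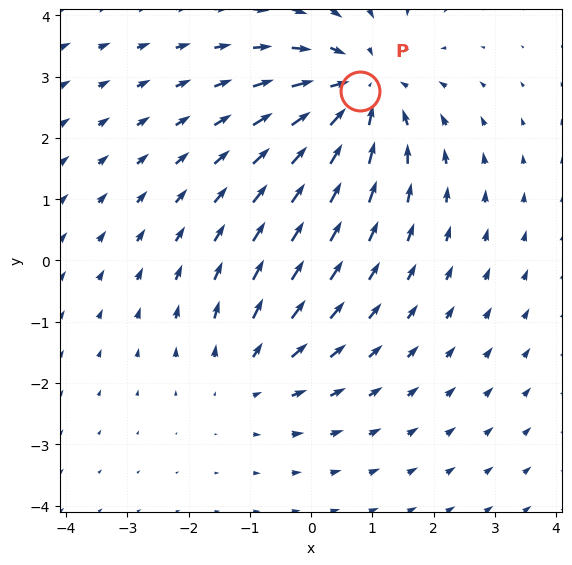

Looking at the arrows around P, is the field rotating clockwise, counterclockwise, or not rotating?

Near P at (0.8, 2.8) the arrows show no circulation. The curl there is ≈0.

not rotating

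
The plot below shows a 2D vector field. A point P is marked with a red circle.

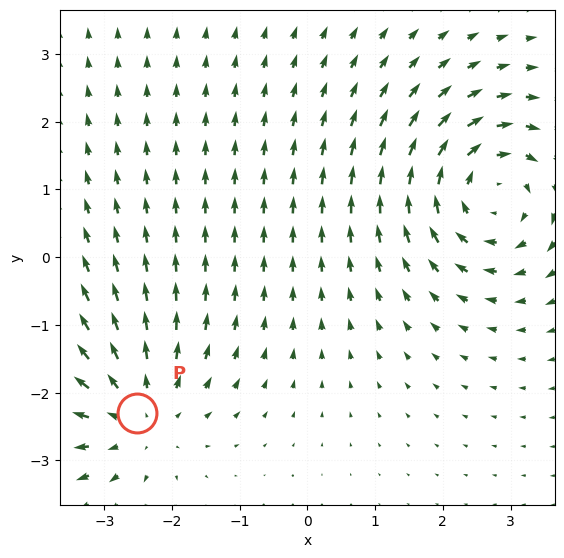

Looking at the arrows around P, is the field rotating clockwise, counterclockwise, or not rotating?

Near P at (-2.5, -2.3) the arrows show no circulation. The curl there is ≈0.

not rotating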